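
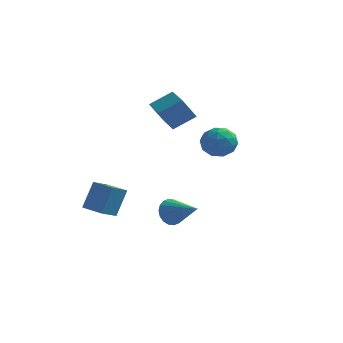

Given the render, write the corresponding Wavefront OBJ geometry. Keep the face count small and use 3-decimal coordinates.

v 0.934 -2.584 1.26
v 1.357 -2.632 1.923
v 0.763 -3.848 1.277
v 1.186 -3.896 1.94
v 0.476 -3.554 1.95
v 0.581 -2.773 1.939
v 1.539 -3.707 1.261
v 1.644 -2.926 1.25
v 1.731 -3.326 1.924
v 1.074 -3.232 2.35
v 1.046 -3.248 0.85
v 0.389 -3.154 1.276
v 1.16 -2.497 1.59
v 0.96 -3.983 1.61
v 0.542 -3.782 1.616
v 0.791 -3.811 2.006
v 0.704 -2.58 1.599
v 0.953 -2.608 1.989
v 0.435 -3.15 2.005
v 1.167 -3.872 1.211
v 1.416 -3.9 1.601
v 1.329 -2.669 1.194
v 1.578 -2.698 1.584
v 1.685 -3.33 1.195
v 1.629 -2.933 1.98
v 1.529 -3.676 1.99
v 1.736 -3.565 1.591
v 1.798 -3.106 1.585
v 1.243 -2.878 2.231
v 1.143 -3.621 2.241
v 0.725 -3.42 2.246
v 0.787 -2.961 2.24
v 1.463 -3.286 2.231
v 0.977 -2.859 0.959
v 0.877 -3.602 0.969
v 1.333 -3.519 0.96
v 1.395 -3.06 0.954
v 0.591 -2.804 1.21
v 0.491 -3.547 1.22
v 0.322 -3.374 1.615
v 0.384 -2.915 1.609
v 0.657 -3.194 0.969
v -2.315 -0.905 2.087
v -1.495 -0.343 2.723
v -3.165 0.268 2.145
v -2.345 0.83 2.781
v -1.835 -0.51 1.119
v -1.015 0.052 1.755
v -2.685 0.663 1.177
v -1.865 1.225 1.813
v -1.708 -1.068 -3.347
v -1.349 -0.702 -3.824
v -0.372 -1.632 -2.773
v -1.368 -0.504 -3.584
v -1.455 -0.417 -3.298
v -1.592 -0.46 -3.021
v -1.752 -0.623 -2.809
v -1.903 -0.874 -2.704
v -2.016 -1.164 -2.726
v -2.067 -1.435 -2.871
v -2.048 -1.633 -3.111
v -1.961 -1.719 -3.397
v -1.824 -1.676 -3.674
v -1.664 -1.513 -3.886
v -1.513 -1.262 -3.991
v -1.4 -0.973 -3.969
v -4.476 -3.827 -2.437
v -4.206 -3.312 -1.186
v -4.173 -3.04 -2.827
v -3.903 -2.524 -1.575
v -3.477 -4.236 -2.485
v -3.207 -3.72 -1.233
v -3.174 -3.448 -2.874
v -2.904 -2.933 -1.623
f 1 38 17
f 38 12 41
f 17 41 6
f 38 41 17
f 1 17 13
f 17 6 18
f 13 18 2
f 17 18 13
f 1 13 22
f 13 2 23
f 22 23 8
f 13 23 22
f 1 22 34
f 22 8 37
f 34 37 11
f 22 37 34
f 1 34 38
f 34 11 42
f 38 42 12
f 34 42 38
f 2 18 29
f 18 6 32
f 29 32 10
f 18 32 29
f 6 41 19
f 41 12 40
f 19 40 5
f 41 40 19
f 12 42 39
f 42 11 35
f 39 35 3
f 42 35 39
f 11 37 36
f 37 8 24
f 36 24 7
f 37 24 36
f 8 23 28
f 23 2 25
f 28 25 9
f 23 25 28
f 4 30 16
f 30 10 31
f 16 31 5
f 30 31 16
f 4 16 14
f 16 5 15
f 14 15 3
f 16 15 14
f 4 14 21
f 14 3 20
f 21 20 7
f 14 20 21
f 4 21 26
f 21 7 27
f 26 27 9
f 21 27 26
f 4 26 30
f 26 9 33
f 30 33 10
f 26 33 30
f 5 31 19
f 31 10 32
f 19 32 6
f 31 32 19
f 3 15 39
f 15 5 40
f 39 40 12
f 15 40 39
f 7 20 36
f 20 3 35
f 36 35 11
f 20 35 36
f 9 27 28
f 27 7 24
f 28 24 8
f 27 24 28
f 10 33 29
f 33 9 25
f 29 25 2
f 33 25 29
f 44 46 43
f 47 44 43
f 43 46 45
f 45 47 43
f 44 50 46
f 48 44 47
f 48 50 44
f 46 50 45
f 49 47 45
f 45 50 49
f 49 48 47
f 50 48 49
f 52 51 54
f 52 54 53
f 54 51 55
f 54 55 53
f 55 51 56
f 55 56 53
f 56 51 57
f 56 57 53
f 57 51 58
f 57 58 53
f 58 51 59
f 58 59 53
f 59 51 60
f 59 60 53
f 60 51 61
f 60 61 53
f 61 51 62
f 61 62 53
f 62 51 63
f 62 63 53
f 63 51 64
f 63 64 53
f 64 51 65
f 64 65 53
f 65 51 66
f 65 66 53
f 66 51 52
f 66 52 53
f 68 70 67
f 71 68 67
f 67 70 69
f 69 71 67
f 68 74 70
f 72 68 71
f 72 74 68
f 70 74 69
f 73 71 69
f 69 74 73
f 73 72 71
f 74 72 73



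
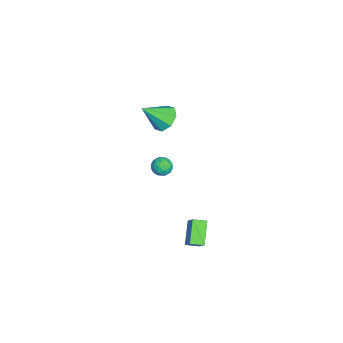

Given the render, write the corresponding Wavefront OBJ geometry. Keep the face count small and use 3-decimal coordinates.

v -0.096 -1.225 3.191
v 0.706 -0.808 3.294
v 0.376 -2.435 4.409
v 0.219 -0.562 3.728
v -0.452 -0.704 3.846
v -0.915 -1.152 3.581
v -0.898 -1.643 3.087
v -0.411 -1.889 2.654
v 0.26 -1.747 2.536
v 0.723 -1.299 2.801
v -2.389 -1.192 -2.692
v -1.735 -1.384 -2.643
v -2.505 -1.816 -3.597
v -1.851 -2.008 -3.548
v -2.306 -2.222 -3.085
v -2.234 -1.836 -2.525
v -2.006 -1.364 -3.715
v -1.934 -0.978 -3.155
v -1.498 -1.49 -3.275
v -1.684 -2.021 -2.886
v -2.556 -1.179 -3.354
v -2.742 -1.71 -2.965
v -2.052 -1.233 -2.588
v -2.188 -1.967 -3.652
v -2.455 -2.093 -3.38
v -2.071 -2.206 -3.351
v -2.345 -1.499 -2.519
v -1.961 -1.612 -2.49
v -2.296 -2.104 -2.75
v -2.279 -1.588 -3.75
v -1.895 -1.701 -3.721
v -2.169 -0.994 -2.889
v -1.785 -1.107 -2.86
v -1.944 -1.096 -3.49
v -1.528 -1.409 -2.93
v -1.596 -1.776 -3.463
v -1.687 -1.397 -3.561
v -1.646 -1.17 -3.232
v -1.637 -1.72 -2.702
v -1.705 -2.087 -3.234
v -1.972 -2.213 -2.962
v -1.931 -1.986 -2.633
v -1.498 -1.783 -3.073
v -2.535 -1.113 -3.006
v -2.603 -1.48 -3.538
v -2.309 -1.214 -3.607
v -2.268 -0.987 -3.278
v -2.644 -1.424 -2.777
v -2.712 -1.791 -3.31
v -2.594 -2.03 -3.008
v -2.553 -1.803 -2.679
v -2.742 -1.417 -3.167
v 3.467 0.205 -4.707
v 2.254 0.261 -3.711
v 3.37 0.993 -4.869
v 2.157 1.049 -3.873
v 4.403 0.551 -3.587
v 3.19 0.607 -2.591
v 4.306 1.339 -3.749
v 3.093 1.395 -2.753
f 2 1 4
f 2 4 3
f 4 1 5
f 4 5 3
f 5 1 6
f 5 6 3
f 6 1 7
f 6 7 3
f 7 1 8
f 7 8 3
f 8 1 9
f 8 9 3
f 9 1 10
f 9 10 3
f 10 1 2
f 10 2 3
f 11 48 27
f 48 22 51
f 27 51 16
f 48 51 27
f 11 27 23
f 27 16 28
f 23 28 12
f 27 28 23
f 11 23 32
f 23 12 33
f 32 33 18
f 23 33 32
f 11 32 44
f 32 18 47
f 44 47 21
f 32 47 44
f 11 44 48
f 44 21 52
f 48 52 22
f 44 52 48
f 12 28 39
f 28 16 42
f 39 42 20
f 28 42 39
f 16 51 29
f 51 22 50
f 29 50 15
f 51 50 29
f 22 52 49
f 52 21 45
f 49 45 13
f 52 45 49
f 21 47 46
f 47 18 34
f 46 34 17
f 47 34 46
f 18 33 38
f 33 12 35
f 38 35 19
f 33 35 38
f 14 40 26
f 40 20 41
f 26 41 15
f 40 41 26
f 14 26 24
f 26 15 25
f 24 25 13
f 26 25 24
f 14 24 31
f 24 13 30
f 31 30 17
f 24 30 31
f 14 31 36
f 31 17 37
f 36 37 19
f 31 37 36
f 14 36 40
f 36 19 43
f 40 43 20
f 36 43 40
f 15 41 29
f 41 20 42
f 29 42 16
f 41 42 29
f 13 25 49
f 25 15 50
f 49 50 22
f 25 50 49
f 17 30 46
f 30 13 45
f 46 45 21
f 30 45 46
f 19 37 38
f 37 17 34
f 38 34 18
f 37 34 38
f 20 43 39
f 43 19 35
f 39 35 12
f 43 35 39
f 54 56 53
f 57 54 53
f 53 56 55
f 55 57 53
f 54 60 56
f 58 54 57
f 58 60 54
f 56 60 55
f 59 57 55
f 55 60 59
f 59 58 57
f 60 58 59



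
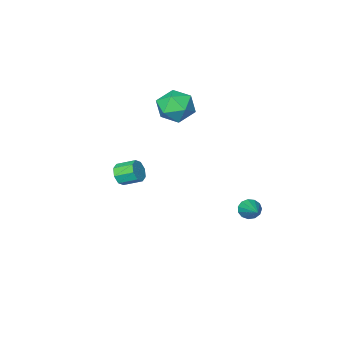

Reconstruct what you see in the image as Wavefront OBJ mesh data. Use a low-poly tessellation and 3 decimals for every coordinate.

v -2.584 -2.749 3.055
v -1.645 -2.326 3.689
v -1.835 -4.554 3.151
v -0.896 -4.131 3.785
v -1.999 -4.157 4.281
v -2.462 -3.041 4.222
v -1.018 -3.839 2.618
v -1.481 -2.723 2.559
v -0.678 -2.999 3.419
v -1.284 -3.196 4.447
v -2.196 -3.684 2.393
v -2.802 -3.881 3.421
v 3.32 -0.85 1.014
v 3.706 -0.865 1.609
v 3.006 -0.085 2.082
v 2.62 -0.07 1.486
v 3.883 -0.492 1.256
v 3.183 0.288 1.729
v 3.731 -0.329 0.761
v 3.03 0.451 1.234
v 3.338 -0.471 0.414
v 2.637 0.309 0.887
v 2.934 -0.835 0.418
v 2.234 -0.055 0.891
v 2.757 -1.208 0.771
v 2.057 -0.428 1.244
v 2.91 -1.371 1.266
v 2.209 -0.591 1.739
v 3.303 -1.229 1.613
v 2.602 -0.449 2.086
v -2.648 2.507 -1.895
v -2.138 2.534 -2.313
v -1.932 4.313 -0.905
v -2.412 2.729 -2.47
v -2.762 2.854 -2.445
v -3.075 2.869 -2.245
v -3.253 2.769 -1.935
v -3.239 2.586 -1.611
v -3.037 2.378 -1.378
v -2.712 2.211 -1.309
v -2.366 2.138 -1.426
v -2.111 2.183 -1.692
v -2.025 2.33 -2.023
f 1 12 6
f 1 6 2
f 1 2 8
f 1 8 11
f 1 11 12
f 2 6 10
f 6 12 5
f 12 11 3
f 11 8 7
f 8 2 9
f 4 10 5
f 4 5 3
f 4 3 7
f 4 7 9
f 4 9 10
f 5 10 6
f 3 5 12
f 7 3 11
f 9 7 8
f 10 9 2
f 14 13 17
f 14 17 15
f 15 17 18
f 15 18 16
f 17 13 19
f 17 19 18
f 18 19 20
f 18 20 16
f 19 13 21
f 19 21 20
f 20 21 22
f 20 22 16
f 21 13 23
f 21 23 22
f 22 23 24
f 22 24 16
f 23 13 25
f 23 25 24
f 24 25 26
f 24 26 16
f 25 13 27
f 25 27 26
f 26 27 28
f 26 28 16
f 27 13 29
f 27 29 28
f 28 29 30
f 28 30 16
f 29 13 14
f 29 14 30
f 30 14 15
f 30 15 16
f 32 31 34
f 32 34 33
f 34 31 35
f 34 35 33
f 35 31 36
f 35 36 33
f 36 31 37
f 36 37 33
f 37 31 38
f 37 38 33
f 38 31 39
f 38 39 33
f 39 31 40
f 39 40 33
f 40 31 41
f 40 41 33
f 41 31 42
f 41 42 33
f 42 31 43
f 42 43 33
f 43 31 32
f 43 32 33



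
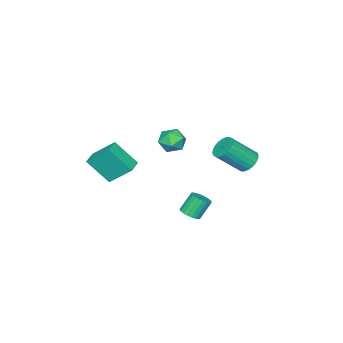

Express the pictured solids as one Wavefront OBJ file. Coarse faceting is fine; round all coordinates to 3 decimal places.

v -0.728 3.472 1.983
v -0.126 3.947 1.843
v 0.95 2.983 3.197
v 0.348 2.508 3.337
v -0.27 4.098 2.064
v 0.806 3.134 3.418
v -0.484 4.153 2.274
v 0.592 3.189 3.628
v -0.735 4.105 2.439
v 0.341 3.141 3.793
v -0.985 3.96 2.534
v 0.091 2.996 3.889
v -1.196 3.741 2.546
v -0.12 2.777 3.9
v -1.335 3.481 2.472
v -0.259 2.517 3.826
v -1.383 3.22 2.324
v -0.307 2.256 3.678
v -1.33 2.997 2.123
v -0.254 2.033 3.477
v -1.186 2.846 1.902
v -0.11 1.882 3.256
v -0.972 2.791 1.692
v 0.104 1.827 3.046
v -0.721 2.839 1.527
v 0.355 1.875 2.881
v -0.471 2.984 1.431
v 0.605 2.02 2.786
v -0.26 3.203 1.42
v 0.816 2.239 2.774
v -0.121 3.463 1.494
v 0.955 2.499 2.848
v -0.073 3.724 1.642
v 1.003 2.76 2.996
v 2.167 -5.17 0.747
v 1.752 -3.865 2.006
v 1.702 -3.919 -0.702
v 1.287 -2.614 0.557
v 3.113 -4.846 0.723
v 2.698 -3.541 1.982
v 2.648 -3.595 -0.726
v 2.233 -2.29 0.533
v 1.24 0.981 -2.262
v 1.576 0.528 -1.939
v 0.916 0.825 -0.835
v 0.58 1.279 -1.158
v 1.723 0.732 -1.906
v 1.063 1.029 -0.802
v 1.797 0.974 -1.927
v 1.137 1.271 -0.823
v 1.786 1.217 -1.999
v 1.126 1.514 -0.895
v 1.692 1.424 -2.111
v 1.032 1.721 -1.007
v 1.529 1.563 -2.246
v 0.869 1.861 -1.142
v 1.322 1.615 -2.383
v 0.662 1.912 -1.28
v 1.103 1.569 -2.502
v 0.442 1.867 -1.399
v 0.904 1.435 -2.585
v 0.244 1.732 -1.481
v 0.757 1.231 -2.618
v 0.097 1.528 -1.514
v 0.683 0.989 -2.597
v 0.023 1.286 -1.493
v 0.694 0.746 -2.525
v 0.034 1.043 -1.421
v 0.788 0.539 -2.413
v 0.128 0.836 -1.309
v 0.951 0.399 -2.278
v 0.291 0.697 -1.174
v 1.158 0.348 -2.14
v 0.498 0.645 -1.037
v 1.378 0.393 -2.021
v 0.717 0.691 -0.918
v -1.369 -1.434 1.727
v -0.573 -1.685 1.352
v -2.007 -2.655 1.188
v -1.211 -2.906 0.813
v -1.311 -2.913 1.722
v -0.916 -2.158 2.056
v -1.664 -2.182 0.484
v -1.269 -1.427 0.818
v -0.755 -2.147 0.584
v -0.537 -2.599 1.349
v -2.043 -1.741 1.191
v -1.825 -2.193 1.956
f 2 1 5
f 2 5 3
f 3 5 6
f 3 6 4
f 5 1 7
f 5 7 6
f 6 7 8
f 6 8 4
f 7 1 9
f 7 9 8
f 8 9 10
f 8 10 4
f 9 1 11
f 9 11 10
f 10 11 12
f 10 12 4
f 11 1 13
f 11 13 12
f 12 13 14
f 12 14 4
f 13 1 15
f 13 15 14
f 14 15 16
f 14 16 4
f 15 1 17
f 15 17 16
f 16 17 18
f 16 18 4
f 17 1 19
f 17 19 18
f 18 19 20
f 18 20 4
f 19 1 21
f 19 21 20
f 20 21 22
f 20 22 4
f 21 1 23
f 21 23 22
f 22 23 24
f 22 24 4
f 23 1 25
f 23 25 24
f 24 25 26
f 24 26 4
f 25 1 27
f 25 27 26
f 26 27 28
f 26 28 4
f 27 1 29
f 27 29 28
f 28 29 30
f 28 30 4
f 29 1 31
f 29 31 30
f 30 31 32
f 30 32 4
f 31 1 33
f 31 33 32
f 32 33 34
f 32 34 4
f 33 1 2
f 33 2 34
f 34 2 3
f 34 3 4
f 36 38 35
f 39 36 35
f 35 38 37
f 37 39 35
f 36 42 38
f 40 36 39
f 40 42 36
f 38 42 37
f 41 39 37
f 37 42 41
f 41 40 39
f 42 40 41
f 44 43 47
f 44 47 45
f 45 47 48
f 45 48 46
f 47 43 49
f 47 49 48
f 48 49 50
f 48 50 46
f 49 43 51
f 49 51 50
f 50 51 52
f 50 52 46
f 51 43 53
f 51 53 52
f 52 53 54
f 52 54 46
f 53 43 55
f 53 55 54
f 54 55 56
f 54 56 46
f 55 43 57
f 55 57 56
f 56 57 58
f 56 58 46
f 57 43 59
f 57 59 58
f 58 59 60
f 58 60 46
f 59 43 61
f 59 61 60
f 60 61 62
f 60 62 46
f 61 43 63
f 61 63 62
f 62 63 64
f 62 64 46
f 63 43 65
f 63 65 64
f 64 65 66
f 64 66 46
f 65 43 67
f 65 67 66
f 66 67 68
f 66 68 46
f 67 43 69
f 67 69 68
f 68 69 70
f 68 70 46
f 69 43 71
f 69 71 70
f 70 71 72
f 70 72 46
f 71 43 73
f 71 73 72
f 72 73 74
f 72 74 46
f 73 43 75
f 73 75 74
f 74 75 76
f 74 76 46
f 75 43 44
f 75 44 76
f 76 44 45
f 76 45 46
f 77 88 82
f 77 82 78
f 77 78 84
f 77 84 87
f 77 87 88
f 78 82 86
f 82 88 81
f 88 87 79
f 87 84 83
f 84 78 85
f 80 86 81
f 80 81 79
f 80 79 83
f 80 83 85
f 80 85 86
f 81 86 82
f 79 81 88
f 83 79 87
f 85 83 84
f 86 85 78



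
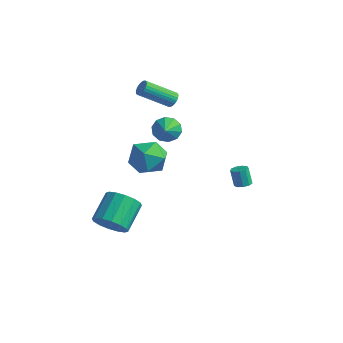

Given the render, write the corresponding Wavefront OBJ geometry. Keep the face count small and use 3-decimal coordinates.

v -4.136 3.353 -1.018
v -3.448 3.476 -1.553
v -3.564 2.567 -0.462
v -3.395 3.814 -1.13
v -3.625 3.976 -0.665
v -4.051 3.9 -0.334
v -4.509 3.615 -0.265
v -4.824 3.23 -0.484
v -4.877 2.891 -0.906
v -4.647 2.729 -1.372
v -4.222 2.805 -1.702
v -3.764 3.091 -1.771
v -2.056 -3.687 -4.139
v -1.148 -3.822 -3.589
v -1.556 -2.247 -2.531
v -2.464 -2.113 -3.081
v -1.01 -3.498 -4.017
v -1.418 -1.924 -2.959
v -1.152 -3.226 -4.477
v -1.56 -1.651 -3.42
v -1.536 -3.077 -4.847
v -1.944 -1.502 -3.79
v -2.06 -3.091 -5.027
v -2.468 -1.517 -3.97
v -2.582 -3.266 -4.969
v -2.99 -1.691 -3.912
v -2.964 -3.553 -4.689
v -3.372 -1.978 -3.631
v -3.102 -3.876 -4.261
v -3.51 -2.302 -3.203
v -2.96 -4.149 -3.8
v -3.368 -2.574 -2.743
v -2.576 -4.298 -3.43
v -2.984 -2.723 -2.373
v -2.052 -4.283 -3.25
v -2.46 -2.709 -2.193
v -1.53 -4.109 -3.308
v -1.938 -2.534 -2.251
v 3.653 0.642 -0.36
v 4.121 0.575 -0.196
v 3.774 0.652 0.824
v 3.307 0.718 0.66
v 4.06 0.908 -0.242
v 3.713 0.985 0.778
v 3.808 1.117 -0.343
v 3.462 1.194 0.677
v 3.484 1.103 -0.452
v 3.138 1.18 0.568
v 3.239 0.873 -0.518
v 2.893 0.95 0.502
v 3.188 0.535 -0.51
v 2.842 0.612 0.51
v 3.355 0.247 -0.432
v 3.008 0.324 0.588
v 3.661 0.143 -0.32
v 3.314 0.22 0.7
v 3.963 0.273 -0.227
v 3.617 0.35 0.793
v -2.939 2.52 2.449
v -2.494 2.335 2.67
v -3.636 0.995 3.851
v -4.081 1.18 3.631
v -2.542 2.489 2.799
v -3.684 1.15 3.98
v -2.65 2.648 2.874
v -3.792 1.309 4.056
v -2.802 2.788 2.885
v -3.944 1.449 4.067
v -2.975 2.886 2.83
v -4.117 1.547 4.012
v -3.143 2.929 2.717
v -4.285 1.59 3.898
v -3.279 2.91 2.563
v -4.421 1.571 3.744
v -3.364 2.831 2.391
v -4.506 1.492 3.573
v -3.384 2.705 2.229
v -4.526 1.365 3.41
v -3.336 2.55 2.1
v -4.478 1.211 3.281
v -3.228 2.391 2.024
v -4.37 1.052 3.206
v -3.076 2.251 2.013
v -4.218 0.912 3.195
v -2.903 2.153 2.068
v -4.045 0.814 3.25
v -2.735 2.11 2.182
v -3.877 0.771 3.363
v -2.599 2.129 2.336
v -3.741 0.79 3.517
v -2.514 2.208 2.507
v -3.656 0.869 3.689
v -1.549 -0.471 1.185
v -0.577 -0.832 0.485
v -2.823 -1.128 -0.245
v -1.851 -1.489 -0.945
v -2.116 -2.095 0.117
v -1.329 -1.689 1.001
v -2.071 -0.271 -0.761
v -1.284 0.135 0.123
v -0.9 -0.709 -0.718
v -0.928 -1.836 -0.175
v -2.472 -0.124 0.415
v -2.5 -1.251 0.958
f 2 1 4
f 2 4 3
f 4 1 5
f 4 5 3
f 5 1 6
f 5 6 3
f 6 1 7
f 6 7 3
f 7 1 8
f 7 8 3
f 8 1 9
f 8 9 3
f 9 1 10
f 9 10 3
f 10 1 11
f 10 11 3
f 11 1 12
f 11 12 3
f 12 1 2
f 12 2 3
f 14 13 17
f 14 17 15
f 15 17 18
f 15 18 16
f 17 13 19
f 17 19 18
f 18 19 20
f 18 20 16
f 19 13 21
f 19 21 20
f 20 21 22
f 20 22 16
f 21 13 23
f 21 23 22
f 22 23 24
f 22 24 16
f 23 13 25
f 23 25 24
f 24 25 26
f 24 26 16
f 25 13 27
f 25 27 26
f 26 27 28
f 26 28 16
f 27 13 29
f 27 29 28
f 28 29 30
f 28 30 16
f 29 13 31
f 29 31 30
f 30 31 32
f 30 32 16
f 31 13 33
f 31 33 32
f 32 33 34
f 32 34 16
f 33 13 35
f 33 35 34
f 34 35 36
f 34 36 16
f 35 13 37
f 35 37 36
f 36 37 38
f 36 38 16
f 37 13 14
f 37 14 38
f 38 14 15
f 38 15 16
f 40 39 43
f 40 43 41
f 41 43 44
f 41 44 42
f 43 39 45
f 43 45 44
f 44 45 46
f 44 46 42
f 45 39 47
f 45 47 46
f 46 47 48
f 46 48 42
f 47 39 49
f 47 49 48
f 48 49 50
f 48 50 42
f 49 39 51
f 49 51 50
f 50 51 52
f 50 52 42
f 51 39 53
f 51 53 52
f 52 53 54
f 52 54 42
f 53 39 55
f 53 55 54
f 54 55 56
f 54 56 42
f 55 39 57
f 55 57 56
f 56 57 58
f 56 58 42
f 57 39 40
f 57 40 58
f 58 40 41
f 58 41 42
f 60 59 63
f 60 63 61
f 61 63 64
f 61 64 62
f 63 59 65
f 63 65 64
f 64 65 66
f 64 66 62
f 65 59 67
f 65 67 66
f 66 67 68
f 66 68 62
f 67 59 69
f 67 69 68
f 68 69 70
f 68 70 62
f 69 59 71
f 69 71 70
f 70 71 72
f 70 72 62
f 71 59 73
f 71 73 72
f 72 73 74
f 72 74 62
f 73 59 75
f 73 75 74
f 74 75 76
f 74 76 62
f 75 59 77
f 75 77 76
f 76 77 78
f 76 78 62
f 77 59 79
f 77 79 78
f 78 79 80
f 78 80 62
f 79 59 81
f 79 81 80
f 80 81 82
f 80 82 62
f 81 59 83
f 81 83 82
f 82 83 84
f 82 84 62
f 83 59 85
f 83 85 84
f 84 85 86
f 84 86 62
f 85 59 87
f 85 87 86
f 86 87 88
f 86 88 62
f 87 59 89
f 87 89 88
f 88 89 90
f 88 90 62
f 89 59 91
f 89 91 90
f 90 91 92
f 90 92 62
f 91 59 60
f 91 60 92
f 92 60 61
f 92 61 62
f 93 104 98
f 93 98 94
f 93 94 100
f 93 100 103
f 93 103 104
f 94 98 102
f 98 104 97
f 104 103 95
f 103 100 99
f 100 94 101
f 96 102 97
f 96 97 95
f 96 95 99
f 96 99 101
f 96 101 102
f 97 102 98
f 95 97 104
f 99 95 103
f 101 99 100
f 102 101 94



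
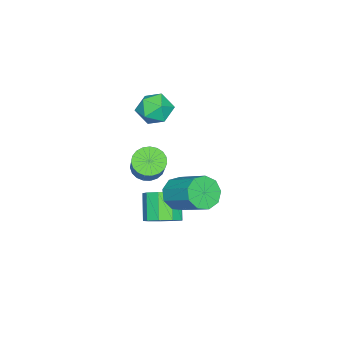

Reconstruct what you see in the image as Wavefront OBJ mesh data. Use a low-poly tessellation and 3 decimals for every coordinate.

v -0.446 -0.555 1.103
v -0.01 -1.205 1.438
v -1.63 -1.195 1.402
v -1.194 -1.845 1.737
v -1.197 -1.089 2.128
v -0.466 -0.693 1.943
v -1.174 -1.707 0.897
v -0.443 -1.311 0.712
v -0.46 -1.917 1.31
v -0.474 -1.535 2.071
v -1.166 -0.865 0.769
v -1.18 -0.483 1.53
v 1.773 -0.108 0.021
v 2.31 -0.295 -0.351
v 3.645 0.521 1.167
v 3.107 0.708 1.539
v 2.26 -0.034 -0.447
v 3.595 0.782 1.071
v 2.126 0.214 -0.463
v 3.461 1.03 1.056
v 1.93 0.407 -0.394
v 3.265 1.223 1.124
v 1.707 0.511 -0.254
v 3.042 1.326 1.264
v 1.496 0.507 -0.066
v 2.831 1.323 1.452
v 1.332 0.397 0.136
v 2.667 1.213 1.655
v 1.245 0.2 0.319
v 2.58 1.016 1.837
v 1.249 -0.05 0.45
v 2.584 0.766 1.969
v 1.343 -0.31 0.507
v 2.678 0.505 2.026
v 1.511 -0.536 0.48
v 2.846 0.28 1.999
v 1.725 -0.687 0.374
v 3.06 0.129 1.892
v 1.947 -0.738 0.206
v 3.282 0.077 1.724
v 2.139 -0.681 0.007
v 3.474 0.135 1.525
v 2.267 -0.524 -0.191
v 3.602 0.292 1.328
v 3.636 2.259 0.586
v 4.35 1.997 0.578
v 4.837 3.3 1.465
v 4.124 3.561 1.474
v 4.269 2.307 0.168
v 4.756 3.61 1.055
v 3.892 2.594 -0.046
v 4.38 3.896 0.841
v 3.395 2.724 0.036
v 3.883 4.027 0.923
v 3.011 2.636 0.375
v 3.499 3.939 1.262
v 2.92 2.372 0.813
v 3.407 3.675 1.701
v 3.163 2.055 1.145
v 3.651 3.358 2.033
v 3.628 1.833 1.216
v 4.116 3.136 2.103
v 4.097 1.81 0.992
v 4.584 3.113 1.879
v 3.885 1.717 -1.016
v 4.483 1.357 -0.715
v 3.752 0.943 0.238
v 3.155 1.303 -0.064
v 4.453 1.841 -0.527
v 3.723 1.427 0.426
v 4.158 2.267 -0.568
v 3.428 1.853 0.385
v 3.735 2.436 -0.819
v 3.005 2.021 0.134
v 3.382 2.268 -1.162
v 2.652 1.854 -0.209
v 3.265 1.843 -1.437
v 2.535 1.428 -0.484
v 3.438 1.359 -1.515
v 2.707 0.944 -0.562
v 3.82 1.042 -1.36
v 3.09 0.628 -0.407
v 4.233 1.042 -1.044
v 3.502 0.627 -0.091
f 1 12 6
f 1 6 2
f 1 2 8
f 1 8 11
f 1 11 12
f 2 6 10
f 6 12 5
f 12 11 3
f 11 8 7
f 8 2 9
f 4 10 5
f 4 5 3
f 4 3 7
f 4 7 9
f 4 9 10
f 5 10 6
f 3 5 12
f 7 3 11
f 9 7 8
f 10 9 2
f 14 13 17
f 14 17 15
f 15 17 18
f 15 18 16
f 17 13 19
f 17 19 18
f 18 19 20
f 18 20 16
f 19 13 21
f 19 21 20
f 20 21 22
f 20 22 16
f 21 13 23
f 21 23 22
f 22 23 24
f 22 24 16
f 23 13 25
f 23 25 24
f 24 25 26
f 24 26 16
f 25 13 27
f 25 27 26
f 26 27 28
f 26 28 16
f 27 13 29
f 27 29 28
f 28 29 30
f 28 30 16
f 29 13 31
f 29 31 30
f 30 31 32
f 30 32 16
f 31 13 33
f 31 33 32
f 32 33 34
f 32 34 16
f 33 13 35
f 33 35 34
f 34 35 36
f 34 36 16
f 35 13 37
f 35 37 36
f 36 37 38
f 36 38 16
f 37 13 39
f 37 39 38
f 38 39 40
f 38 40 16
f 39 13 41
f 39 41 40
f 40 41 42
f 40 42 16
f 41 13 43
f 41 43 42
f 42 43 44
f 42 44 16
f 43 13 14
f 43 14 44
f 44 14 15
f 44 15 16
f 46 45 49
f 46 49 47
f 47 49 50
f 47 50 48
f 49 45 51
f 49 51 50
f 50 51 52
f 50 52 48
f 51 45 53
f 51 53 52
f 52 53 54
f 52 54 48
f 53 45 55
f 53 55 54
f 54 55 56
f 54 56 48
f 55 45 57
f 55 57 56
f 56 57 58
f 56 58 48
f 57 45 59
f 57 59 58
f 58 59 60
f 58 60 48
f 59 45 61
f 59 61 60
f 60 61 62
f 60 62 48
f 61 45 63
f 61 63 62
f 62 63 64
f 62 64 48
f 63 45 46
f 63 46 64
f 64 46 47
f 64 47 48
f 66 65 69
f 66 69 67
f 67 69 70
f 67 70 68
f 69 65 71
f 69 71 70
f 70 71 72
f 70 72 68
f 71 65 73
f 71 73 72
f 72 73 74
f 72 74 68
f 73 65 75
f 73 75 74
f 74 75 76
f 74 76 68
f 75 65 77
f 75 77 76
f 76 77 78
f 76 78 68
f 77 65 79
f 77 79 78
f 78 79 80
f 78 80 68
f 79 65 81
f 79 81 80
f 80 81 82
f 80 82 68
f 81 65 83
f 81 83 82
f 82 83 84
f 82 84 68
f 83 65 66
f 83 66 84
f 84 66 67
f 84 67 68



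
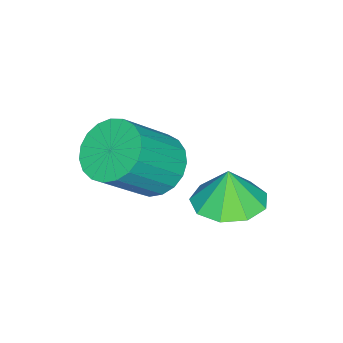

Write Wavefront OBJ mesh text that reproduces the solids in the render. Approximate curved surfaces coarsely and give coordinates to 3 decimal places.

v 0.388 -1.575 -4.257
v 1.232 -2.01 -4.226
v 0.312 -1.645 -3.203
v 1.311 -1.367 -4.177
v 0.959 -0.821 -4.166
v 0.339 -0.628 -4.198
v -0.258 -0.878 -4.257
v -0.553 -1.454 -4.317
v -0.407 -2.086 -4.349
v 0.11 -2.48 -4.338
v 0.757 -2.449 -4.29
v 1.545 -2.93 -2.444
v 1.99 -3.398 -3.041
v 3.081 -3.978 -1.773
v 2.635 -3.51 -1.176
v 2.168 -3.078 -3.048
v 3.258 -3.658 -1.78
v 2.238 -2.733 -2.949
v 3.328 -3.313 -1.681
v 2.188 -2.421 -2.764
v 3.278 -3.001 -1.496
v 2.026 -2.198 -2.523
v 3.117 -2.778 -1.255
v 1.782 -2.101 -2.269
v 2.872 -2.681 -1.001
v 1.497 -2.147 -2.044
v 2.587 -2.727 -0.776
v 1.219 -2.329 -1.889
v 2.31 -2.909 -0.621
v 0.999 -2.615 -1.83
v 2.089 -3.195 -0.562
v 0.872 -2.955 -1.877
v 1.962 -3.535 -0.609
v 0.862 -3.291 -2.022
v 1.952 -3.871 -0.754
v 0.97 -3.564 -2.24
v 2.06 -4.144 -0.972
v 1.178 -3.728 -2.493
v 2.268 -4.308 -1.225
v 1.448 -3.754 -2.738
v 2.539 -4.334 -1.47
v 1.736 -3.637 -2.932
v 2.826 -4.217 -1.664
f 2 1 4
f 2 4 3
f 4 1 5
f 4 5 3
f 5 1 6
f 5 6 3
f 6 1 7
f 6 7 3
f 7 1 8
f 7 8 3
f 8 1 9
f 8 9 3
f 9 1 10
f 9 10 3
f 10 1 11
f 10 11 3
f 11 1 2
f 11 2 3
f 13 12 16
f 13 16 14
f 14 16 17
f 14 17 15
f 16 12 18
f 16 18 17
f 17 18 19
f 17 19 15
f 18 12 20
f 18 20 19
f 19 20 21
f 19 21 15
f 20 12 22
f 20 22 21
f 21 22 23
f 21 23 15
f 22 12 24
f 22 24 23
f 23 24 25
f 23 25 15
f 24 12 26
f 24 26 25
f 25 26 27
f 25 27 15
f 26 12 28
f 26 28 27
f 27 28 29
f 27 29 15
f 28 12 30
f 28 30 29
f 29 30 31
f 29 31 15
f 30 12 32
f 30 32 31
f 31 32 33
f 31 33 15
f 32 12 34
f 32 34 33
f 33 34 35
f 33 35 15
f 34 12 36
f 34 36 35
f 35 36 37
f 35 37 15
f 36 12 38
f 36 38 37
f 37 38 39
f 37 39 15
f 38 12 40
f 38 40 39
f 39 40 41
f 39 41 15
f 40 12 42
f 40 42 41
f 41 42 43
f 41 43 15
f 42 12 13
f 42 13 43
f 43 13 14
f 43 14 15



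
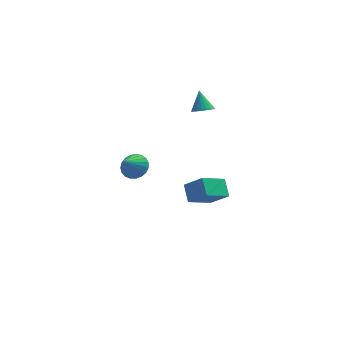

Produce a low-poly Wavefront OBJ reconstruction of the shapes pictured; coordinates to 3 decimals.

v -3.014 -2.942 1.235
v -2.374 -3.518 1.111
v -3.646 -3.878 2.325
v -2.237 -3.308 1.371
v -2.234 -3.034 1.608
v -2.365 -2.745 1.78
v -2.609 -2.489 1.858
v -2.923 -2.312 1.828
v -3.253 -2.244 1.696
v -3.542 -2.296 1.484
v -3.739 -2.46 1.228
v -3.811 -2.708 0.974
v -3.745 -2.995 0.765
v -3.553 -3.274 0.638
v -3.267 -3.495 0.613
v -2.938 -3.621 0.696
v -2.622 -3.629 0.872
v 0.911 1.072 3.208
v 1.603 1.098 3.312
v 0.709 1.888 4.352
v 1.559 1.329 3.14
v 1.403 1.515 2.979
v 1.162 1.625 2.858
v 0.877 1.639 2.798
v 0.599 1.555 2.808
v 0.374 1.387 2.888
v 0.243 1.165 3.023
v 0.227 0.927 3.189
v 0.329 0.714 3.359
v 0.532 0.563 3.503
v 0.801 0.5 3.596
v 1.089 0.536 3.621
v 1.346 0.664 3.575
v 1.528 0.863 3.466
v 0.064 0.568 -4.444
v 1.114 -0.049 -3.406
v -0.16 1.556 -3.63
v 0.89 0.939 -2.592
v 1.43 1.541 -5.248
v 2.48 0.924 -4.21
v 1.206 2.529 -4.434
v 2.256 1.912 -3.396
f 2 1 4
f 2 4 3
f 4 1 5
f 4 5 3
f 5 1 6
f 5 6 3
f 6 1 7
f 6 7 3
f 7 1 8
f 7 8 3
f 8 1 9
f 8 9 3
f 9 1 10
f 9 10 3
f 10 1 11
f 10 11 3
f 11 1 12
f 11 12 3
f 12 1 13
f 12 13 3
f 13 1 14
f 13 14 3
f 14 1 15
f 14 15 3
f 15 1 16
f 15 16 3
f 16 1 17
f 16 17 3
f 17 1 2
f 17 2 3
f 19 18 21
f 19 21 20
f 21 18 22
f 21 22 20
f 22 18 23
f 22 23 20
f 23 18 24
f 23 24 20
f 24 18 25
f 24 25 20
f 25 18 26
f 25 26 20
f 26 18 27
f 26 27 20
f 27 18 28
f 27 28 20
f 28 18 29
f 28 29 20
f 29 18 30
f 29 30 20
f 30 18 31
f 30 31 20
f 31 18 32
f 31 32 20
f 32 18 33
f 32 33 20
f 33 18 34
f 33 34 20
f 34 18 19
f 34 19 20
f 36 38 35
f 39 36 35
f 35 38 37
f 37 39 35
f 36 42 38
f 40 36 39
f 40 42 36
f 38 42 37
f 41 39 37
f 37 42 41
f 41 40 39
f 42 40 41



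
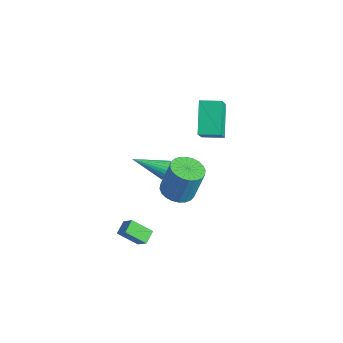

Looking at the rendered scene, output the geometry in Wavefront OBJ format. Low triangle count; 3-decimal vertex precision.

v 2.351 -3.7 -1.351
v 1.54 -4.499 -0.52
v 1.973 -3.001 -1.048
v 1.162 -3.801 -0.217
v 3.078 -3.639 -0.583
v 2.267 -4.439 0.248
v 2.7 -2.941 -0.28
v 1.889 -3.74 0.551
v 1.559 -0.496 0.862
v 2.349 0.063 0.609
v 2.631 0.575 2.626
v 1.841 0.016 2.878
v 2.06 0.324 0.583
v 2.341 0.836 2.6
v 1.695 0.459 0.6
v 1.976 0.972 2.617
v 1.309 0.45 0.656
v 1.59 0.962 2.673
v 0.961 0.296 0.744
v 1.242 0.809 2.761
v 0.704 0.022 0.849
v 0.986 0.534 2.866
v 0.578 -0.331 0.957
v 0.859 0.181 2.974
v 0.601 -0.709 1.049
v 0.882 -0.197 3.066
v 0.769 -1.055 1.114
v 1.051 -0.543 3.131
v 1.059 -1.316 1.14
v 1.34 -0.804 3.157
v 1.424 -1.452 1.123
v 1.705 -0.939 3.14
v 1.81 -1.442 1.067
v 2.091 -0.93 3.084
v 2.158 -1.289 0.979
v 2.439 -0.776 2.996
v 2.414 -1.014 0.874
v 2.696 -0.502 2.891
v 2.541 -0.661 0.766
v 2.822 -0.149 2.783
v 2.518 -0.283 0.674
v 2.799 0.229 2.691
v -1.816 3.749 3.434
v -0.974 2.837 5.015
v -0.955 4.705 3.528
v -0.114 3.794 5.109
v -0.466 2.666 2.091
v 0.375 1.755 3.672
v 0.394 3.623 2.185
v 1.236 2.711 3.766
v -0.498 0.224 0.464
v -0.02 0.103 0.872
v -1.682 -1.224 1.416
v -0.144 0.283 0.993
v -0.321 0.455 1.034
v -0.525 0.591 0.987
v -0.725 0.671 0.861
v -0.89 0.684 0.674
v -0.996 0.626 0.456
v -1.025 0.508 0.238
v -0.975 0.346 0.055
v -0.852 0.165 -0.066
v -0.675 -0.006 -0.107
v -0.471 -0.142 -0.06
v -0.271 -0.223 0.066
v -0.105 -0.235 0.253
v 0 -0.178 0.472
v 0.03 -0.059 0.689
f 2 4 1
f 5 2 1
f 1 4 3
f 3 5 1
f 2 8 4
f 6 2 5
f 6 8 2
f 4 8 3
f 7 5 3
f 3 8 7
f 7 6 5
f 8 6 7
f 10 9 13
f 10 13 11
f 11 13 14
f 11 14 12
f 13 9 15
f 13 15 14
f 14 15 16
f 14 16 12
f 15 9 17
f 15 17 16
f 16 17 18
f 16 18 12
f 17 9 19
f 17 19 18
f 18 19 20
f 18 20 12
f 19 9 21
f 19 21 20
f 20 21 22
f 20 22 12
f 21 9 23
f 21 23 22
f 22 23 24
f 22 24 12
f 23 9 25
f 23 25 24
f 24 25 26
f 24 26 12
f 25 9 27
f 25 27 26
f 26 27 28
f 26 28 12
f 27 9 29
f 27 29 28
f 28 29 30
f 28 30 12
f 29 9 31
f 29 31 30
f 30 31 32
f 30 32 12
f 31 9 33
f 31 33 32
f 32 33 34
f 32 34 12
f 33 9 35
f 33 35 34
f 34 35 36
f 34 36 12
f 35 9 37
f 35 37 36
f 36 37 38
f 36 38 12
f 37 9 39
f 37 39 38
f 38 39 40
f 38 40 12
f 39 9 41
f 39 41 40
f 40 41 42
f 40 42 12
f 41 9 10
f 41 10 42
f 42 10 11
f 42 11 12
f 44 46 43
f 47 44 43
f 43 46 45
f 45 47 43
f 44 50 46
f 48 44 47
f 48 50 44
f 46 50 45
f 49 47 45
f 45 50 49
f 49 48 47
f 50 48 49
f 52 51 54
f 52 54 53
f 54 51 55
f 54 55 53
f 55 51 56
f 55 56 53
f 56 51 57
f 56 57 53
f 57 51 58
f 57 58 53
f 58 51 59
f 58 59 53
f 59 51 60
f 59 60 53
f 60 51 61
f 60 61 53
f 61 51 62
f 61 62 53
f 62 51 63
f 62 63 53
f 63 51 64
f 63 64 53
f 64 51 65
f 64 65 53
f 65 51 66
f 65 66 53
f 66 51 67
f 66 67 53
f 67 51 68
f 67 68 53
f 68 51 52
f 68 52 53



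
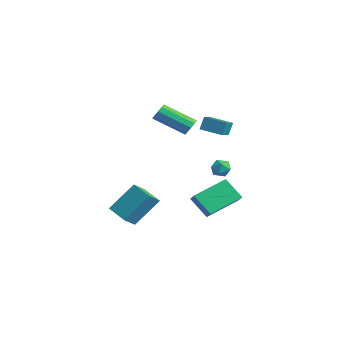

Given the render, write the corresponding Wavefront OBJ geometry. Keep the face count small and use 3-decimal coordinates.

v 1.619 0.469 -2.777
v 2.509 0.26 -2.203
v 1.508 2.398 -1.905
v 2.398 2.19 -1.331
v 2.482 1.03 -3.909
v 3.372 0.822 -3.335
v 2.371 2.96 -3.037
v 3.261 2.751 -2.463
v 2.599 2.377 -0.545
v 3.144 2.085 -0.374
v 2.076 1.495 -0.386
v 2.621 1.203 -0.215
v 2.367 1.654 0.163
v 2.69 2.2 0.065
v 2.53 1.38 -0.825
v 2.853 1.926 -0.923
v 3.101 1.469 -0.547
v 3 1.638 0.064
v 2.22 1.942 -0.824
v 2.119 2.111 -0.213
v -1.95 -2.15 -4.655
v -1.546 -2.935 -4.051
v -1.727 -0.763 -3.002
v -1.322 -1.548 -2.398
v -0.598 -1.812 -5.122
v -0.193 -2.597 -4.518
v -0.374 -0.425 -3.469
v 0.03 -1.21 -2.865
v 1.181 0.703 2.304
v 1.6 0.719 2.733
v 0.559 -0.728 3.805
v 0.139 -0.743 3.376
v 1.34 0.969 2.818
v 0.298 -0.478 3.89
v 1.019 1.118 2.707
v -0.022 -0.329 3.778
v 0.76 1.108 2.442
v -0.282 -0.338 3.513
v 0.662 0.944 2.124
v -0.38 -0.503 3.196
v 0.761 0.688 1.875
v -0.28 -0.759 2.947
v 1.022 0.438 1.79
v -0.02 -1.009 2.862
v 1.342 0.289 1.902
v 0.301 -1.158 2.973
v 1.602 0.298 2.167
v 0.56 -1.148 3.238
v 1.7 0.463 2.484
v 0.658 -0.984 3.556
v 2.453 0.605 2.582
v 2.408 0.89 3.403
v 1.93 1.241 2.333
v 1.885 1.526 3.154
v 3.515 1.394 2.366
v 3.47 1.679 3.187
v 2.992 2.03 2.117
v 2.947 2.315 2.938
f 2 4 1
f 5 2 1
f 1 4 3
f 3 5 1
f 2 8 4
f 6 2 5
f 6 8 2
f 4 8 3
f 7 5 3
f 3 8 7
f 7 6 5
f 8 6 7
f 9 20 14
f 9 14 10
f 9 10 16
f 9 16 19
f 9 19 20
f 10 14 18
f 14 20 13
f 20 19 11
f 19 16 15
f 16 10 17
f 12 18 13
f 12 13 11
f 12 11 15
f 12 15 17
f 12 17 18
f 13 18 14
f 11 13 20
f 15 11 19
f 17 15 16
f 18 17 10
f 22 24 21
f 25 22 21
f 21 24 23
f 23 25 21
f 22 28 24
f 26 22 25
f 26 28 22
f 24 28 23
f 27 25 23
f 23 28 27
f 27 26 25
f 28 26 27
f 30 29 33
f 30 33 31
f 31 33 34
f 31 34 32
f 33 29 35
f 33 35 34
f 34 35 36
f 34 36 32
f 35 29 37
f 35 37 36
f 36 37 38
f 36 38 32
f 37 29 39
f 37 39 38
f 38 39 40
f 38 40 32
f 39 29 41
f 39 41 40
f 40 41 42
f 40 42 32
f 41 29 43
f 41 43 42
f 42 43 44
f 42 44 32
f 43 29 45
f 43 45 44
f 44 45 46
f 44 46 32
f 45 29 47
f 45 47 46
f 46 47 48
f 46 48 32
f 47 29 49
f 47 49 48
f 48 49 50
f 48 50 32
f 49 29 30
f 49 30 50
f 50 30 31
f 50 31 32
f 52 54 51
f 55 52 51
f 51 54 53
f 53 55 51
f 52 58 54
f 56 52 55
f 56 58 52
f 54 58 53
f 57 55 53
f 53 58 57
f 57 56 55
f 58 56 57



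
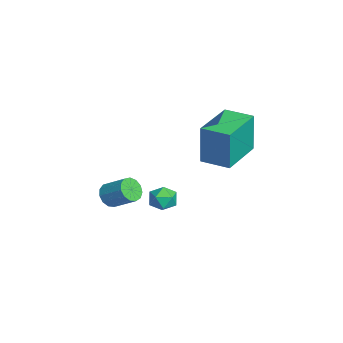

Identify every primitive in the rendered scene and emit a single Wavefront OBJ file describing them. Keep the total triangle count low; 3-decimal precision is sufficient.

v 1.978 0.835 1.097
v 2.016 0.819 2.927
v 0.408 2.025 1.141
v 0.447 2.009 2.97
v 2.733 1.831 1.09
v 2.772 1.815 2.919
v 1.164 3.021 1.133
v 1.202 3.005 2.963
v -1.994 -2.231 -3.085
v -1.491 -2.36 -3.406
v -0.844 -1.558 -2.716
v -1.346 -1.429 -2.395
v -1.645 -2.097 -3.567
v -0.998 -1.296 -2.877
v -1.909 -1.878 -3.575
v -1.262 -1.076 -2.885
v -2.2 -1.77 -3.427
v -1.553 -0.968 -2.737
v -2.425 -1.809 -3.171
v -1.778 -1.007 -2.481
v -2.514 -1.981 -2.887
v -1.867 -1.18 -2.197
v -2.437 -2.233 -2.666
v -1.79 -1.432 -1.976
v -2.22 -2.484 -2.578
v -1.572 -1.683 -1.888
v -1.93 -2.655 -2.651
v -1.283 -1.853 -1.961
v -1.661 -2.691 -2.862
v -1.014 -1.889 -2.172
v -1.498 -2.581 -3.144
v -0.85 -1.779 -2.454
v -0.59 0.272 -3.007
v -0.247 -0.289 -2.925
v -1.433 -0.171 -2.515
v -1.09 -0.732 -2.433
v -0.92 -0.187 -2.097
v -0.399 0.087 -2.401
v -1.281 -0.547 -3.039
v -0.76 -0.273 -3.343
v -0.674 -0.795 -2.945
v -0.451 -0.572 -2.362
v -1.229 0.112 -3.078
v -1.006 0.335 -2.495
f 2 4 1
f 5 2 1
f 1 4 3
f 3 5 1
f 2 8 4
f 6 2 5
f 6 8 2
f 4 8 3
f 7 5 3
f 3 8 7
f 7 6 5
f 8 6 7
f 10 9 13
f 10 13 11
f 11 13 14
f 11 14 12
f 13 9 15
f 13 15 14
f 14 15 16
f 14 16 12
f 15 9 17
f 15 17 16
f 16 17 18
f 16 18 12
f 17 9 19
f 17 19 18
f 18 19 20
f 18 20 12
f 19 9 21
f 19 21 20
f 20 21 22
f 20 22 12
f 21 9 23
f 21 23 22
f 22 23 24
f 22 24 12
f 23 9 25
f 23 25 24
f 24 25 26
f 24 26 12
f 25 9 27
f 25 27 26
f 26 27 28
f 26 28 12
f 27 9 29
f 27 29 28
f 28 29 30
f 28 30 12
f 29 9 31
f 29 31 30
f 30 31 32
f 30 32 12
f 31 9 10
f 31 10 32
f 32 10 11
f 32 11 12
f 33 44 38
f 33 38 34
f 33 34 40
f 33 40 43
f 33 43 44
f 34 38 42
f 38 44 37
f 44 43 35
f 43 40 39
f 40 34 41
f 36 42 37
f 36 37 35
f 36 35 39
f 36 39 41
f 36 41 42
f 37 42 38
f 35 37 44
f 39 35 43
f 41 39 40
f 42 41 34



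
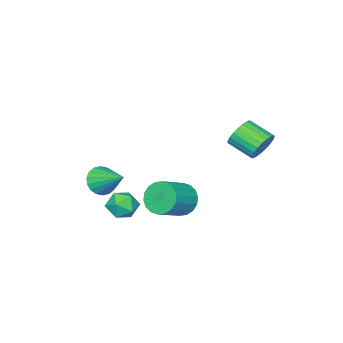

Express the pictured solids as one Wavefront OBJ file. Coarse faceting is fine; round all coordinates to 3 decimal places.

v 2.532 -2.89 0.462
v 3.507 -3.019 0.573
v 2.648 -1.09 1.538
v 3.48 -2.792 0.196
v 3.266 -2.585 -0.128
v 2.906 -2.437 -0.335
v 2.472 -2.38 -0.384
v 2.05 -2.423 -0.266
v 1.723 -2.559 -0.003
v 1.556 -2.76 0.351
v 1.583 -2.987 0.728
v 1.798 -3.195 1.052
v 2.157 -3.342 1.259
v 2.591 -3.4 1.308
v 3.014 -3.356 1.19
v 3.34 -3.221 0.927
v 3.819 0.689 0.144
v 4.382 0.023 -0.343
v 2.858 -0.503 0.663
v 3.421 -1.169 0.176
v 3.787 -0.696 0.977
v 4.38 0.041 0.656
v 2.86 -0.521 -0.336
v 3.453 0.216 -0.657
v 3.789 -0.725 -0.639
v 4.362 -0.833 0.172
v 2.878 0.353 0.148
v 3.451 0.245 0.959
v -3.698 3.221 2.905
v -3.204 2.928 2.098
v -2.968 1.426 2.789
v -3.462 1.719 3.595
v -2.918 3.072 2.314
v -2.682 1.57 3.004
v -2.75 3.239 2.619
v -2.514 1.737 3.31
v -2.727 3.403 2.968
v -2.491 1.901 3.659
v -2.851 3.539 3.307
v -2.615 2.037 3.998
v -3.105 3.627 3.585
v -2.869 2.125 4.276
v -3.448 3.653 3.76
v -3.212 2.151 4.45
v -3.83 3.614 3.804
v -3.594 2.112 4.494
v -4.192 3.514 3.711
v -3.956 2.012 4.402
v -4.478 3.37 3.496
v -4.242 1.868 4.186
v -4.646 3.203 3.19
v -4.41 1.701 3.881
v -4.669 3.039 2.841
v -4.433 1.537 3.532
v -4.545 2.903 2.502
v -4.309 1.401 3.193
v -4.291 2.815 2.224
v -4.055 1.313 2.915
v -3.948 2.789 2.05
v -3.712 1.287 2.74
v -3.566 2.828 2.006
v -3.33 1.326 2.696
v 0.423 1.051 -0.311
v 0.919 1.345 -1.248
v 2.613 1.363 -0.345
v 2.117 1.069 0.591
v 0.806 1.776 -1.045
v 2.5 1.793 -0.142
v 0.617 2.063 -0.696
v 2.312 2.081 0.207
v 0.39 2.15 -0.271
v 2.085 2.167 0.632
v 0.169 2.019 0.146
v 1.864 2.037 1.048
v -0.001 1.697 0.472
v 1.693 1.714 1.375
v -0.088 1.246 0.643
v 1.607 1.264 1.546
v -0.073 0.757 0.625
v 1.621 0.775 1.528
v 0.04 0.327 0.422
v 1.734 0.344 1.325
v 0.228 0.039 0.073
v 1.923 0.057 0.976
v 0.455 -0.047 -0.352
v 2.15 -0.03 0.551
v 0.676 0.083 -0.768
v 2.371 0.101 0.134
v 0.847 0.406 -1.095
v 2.541 0.423 -0.192
v 0.933 0.856 -1.266
v 2.628 0.874 -0.363
f 2 1 4
f 2 4 3
f 4 1 5
f 4 5 3
f 5 1 6
f 5 6 3
f 6 1 7
f 6 7 3
f 7 1 8
f 7 8 3
f 8 1 9
f 8 9 3
f 9 1 10
f 9 10 3
f 10 1 11
f 10 11 3
f 11 1 12
f 11 12 3
f 12 1 13
f 12 13 3
f 13 1 14
f 13 14 3
f 14 1 15
f 14 15 3
f 15 1 16
f 15 16 3
f 16 1 2
f 16 2 3
f 17 28 22
f 17 22 18
f 17 18 24
f 17 24 27
f 17 27 28
f 18 22 26
f 22 28 21
f 28 27 19
f 27 24 23
f 24 18 25
f 20 26 21
f 20 21 19
f 20 19 23
f 20 23 25
f 20 25 26
f 21 26 22
f 19 21 28
f 23 19 27
f 25 23 24
f 26 25 18
f 30 29 33
f 30 33 31
f 31 33 34
f 31 34 32
f 33 29 35
f 33 35 34
f 34 35 36
f 34 36 32
f 35 29 37
f 35 37 36
f 36 37 38
f 36 38 32
f 37 29 39
f 37 39 38
f 38 39 40
f 38 40 32
f 39 29 41
f 39 41 40
f 40 41 42
f 40 42 32
f 41 29 43
f 41 43 42
f 42 43 44
f 42 44 32
f 43 29 45
f 43 45 44
f 44 45 46
f 44 46 32
f 45 29 47
f 45 47 46
f 46 47 48
f 46 48 32
f 47 29 49
f 47 49 48
f 48 49 50
f 48 50 32
f 49 29 51
f 49 51 50
f 50 51 52
f 50 52 32
f 51 29 53
f 51 53 52
f 52 53 54
f 52 54 32
f 53 29 55
f 53 55 54
f 54 55 56
f 54 56 32
f 55 29 57
f 55 57 56
f 56 57 58
f 56 58 32
f 57 29 59
f 57 59 58
f 58 59 60
f 58 60 32
f 59 29 61
f 59 61 60
f 60 61 62
f 60 62 32
f 61 29 30
f 61 30 62
f 62 30 31
f 62 31 32
f 64 63 67
f 64 67 65
f 65 67 68
f 65 68 66
f 67 63 69
f 67 69 68
f 68 69 70
f 68 70 66
f 69 63 71
f 69 71 70
f 70 71 72
f 70 72 66
f 71 63 73
f 71 73 72
f 72 73 74
f 72 74 66
f 73 63 75
f 73 75 74
f 74 75 76
f 74 76 66
f 75 63 77
f 75 77 76
f 76 77 78
f 76 78 66
f 77 63 79
f 77 79 78
f 78 79 80
f 78 80 66
f 79 63 81
f 79 81 80
f 80 81 82
f 80 82 66
f 81 63 83
f 81 83 82
f 82 83 84
f 82 84 66
f 83 63 85
f 83 85 84
f 84 85 86
f 84 86 66
f 85 63 87
f 85 87 86
f 86 87 88
f 86 88 66
f 87 63 89
f 87 89 88
f 88 89 90
f 88 90 66
f 89 63 91
f 89 91 90
f 90 91 92
f 90 92 66
f 91 63 64
f 91 64 92
f 92 64 65
f 92 65 66



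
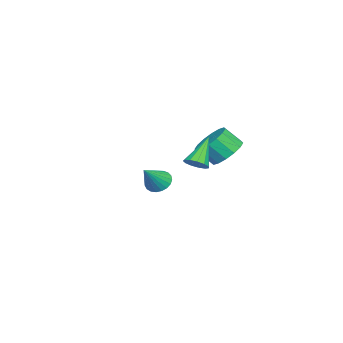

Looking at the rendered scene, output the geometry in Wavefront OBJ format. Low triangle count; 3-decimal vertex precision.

v 4.51 2.461 -0.247
v 4.791 2.003 0.082
v 3.41 2.759 1.107
v 4.966 2.302 0.158
v 4.996 2.652 0.106
v 4.872 2.941 -0.059
v 4.633 3.078 -0.283
v 4.355 3.019 -0.496
v 4.126 2.783 -0.63
v 4.019 2.445 -0.642
v 4.068 2.112 -0.529
v 4.258 1.89 -0.327
v 4.527 1.849 -0.099
v -2.442 -1.398 -4.386
v -2.008 -0.818 -4.616
v -1.278 -1.802 -3.214
v -2.186 -0.682 -4.393
v -2.408 -0.671 -4.169
v -2.636 -0.785 -3.982
v -2.83 -1.005 -3.865
v -2.957 -1.293 -3.838
v -2.995 -1.599 -3.906
v -2.938 -1.871 -4.057
v -2.794 -2.06 -4.265
v -2.589 -2.136 -4.493
v -2.359 -2.083 -4.704
v -2.144 -1.913 -4.859
v -1.979 -1.653 -4.933
v -1.895 -1.349 -4.912
v -1.905 -1.054 -4.8
v -1.427 2.425 -1.667
v -0.487 2.221 -2.035
v -0.313 1.371 -1.122
v -1.253 1.575 -0.753
v -0.414 2.614 -1.683
v -0.241 1.764 -0.769
v -0.613 2.957 -1.326
v -0.44 2.107 -0.413
v -1.03 3.157 -1.06
v -0.856 2.307 -0.147
v -1.553 3.161 -0.957
v -1.38 2.311 -0.044
v -2.042 2.968 -1.044
v -1.869 2.118 -0.131
v -2.367 2.629 -1.298
v -2.193 1.779 -0.385
v -2.439 2.236 -1.651
v -2.266 1.386 -0.737
v -2.24 1.893 -2.007
v -2.067 1.043 -1.094
v -1.824 1.693 -2.273
v -1.65 0.843 -1.36
v -1.3 1.689 -2.376
v -1.127 0.839 -1.463
v -0.811 1.882 -2.289
v -0.638 1.032 -1.376
f 2 1 4
f 2 4 3
f 4 1 5
f 4 5 3
f 5 1 6
f 5 6 3
f 6 1 7
f 6 7 3
f 7 1 8
f 7 8 3
f 8 1 9
f 8 9 3
f 9 1 10
f 9 10 3
f 10 1 11
f 10 11 3
f 11 1 12
f 11 12 3
f 12 1 13
f 12 13 3
f 13 1 2
f 13 2 3
f 15 14 17
f 15 17 16
f 17 14 18
f 17 18 16
f 18 14 19
f 18 19 16
f 19 14 20
f 19 20 16
f 20 14 21
f 20 21 16
f 21 14 22
f 21 22 16
f 22 14 23
f 22 23 16
f 23 14 24
f 23 24 16
f 24 14 25
f 24 25 16
f 25 14 26
f 25 26 16
f 26 14 27
f 26 27 16
f 27 14 28
f 27 28 16
f 28 14 29
f 28 29 16
f 29 14 30
f 29 30 16
f 30 14 15
f 30 15 16
f 32 31 35
f 32 35 33
f 33 35 36
f 33 36 34
f 35 31 37
f 35 37 36
f 36 37 38
f 36 38 34
f 37 31 39
f 37 39 38
f 38 39 40
f 38 40 34
f 39 31 41
f 39 41 40
f 40 41 42
f 40 42 34
f 41 31 43
f 41 43 42
f 42 43 44
f 42 44 34
f 43 31 45
f 43 45 44
f 44 45 46
f 44 46 34
f 45 31 47
f 45 47 46
f 46 47 48
f 46 48 34
f 47 31 49
f 47 49 48
f 48 49 50
f 48 50 34
f 49 31 51
f 49 51 50
f 50 51 52
f 50 52 34
f 51 31 53
f 51 53 52
f 52 53 54
f 52 54 34
f 53 31 55
f 53 55 54
f 54 55 56
f 54 56 34
f 55 31 32
f 55 32 56
f 56 32 33
f 56 33 34



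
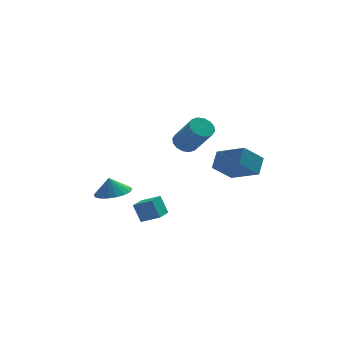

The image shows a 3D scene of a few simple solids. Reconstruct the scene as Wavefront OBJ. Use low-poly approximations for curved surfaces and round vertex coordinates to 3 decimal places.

v -0.702 -4.42 -1.404
v -1.051 -4.031 -0.346
v -1.629 -3.94 -1.887
v -1.978 -3.55 -0.829
v -0.102 -3.43 -1.571
v -0.451 -3.04 -0.513
v -1.029 -2.949 -2.054
v -1.378 -2.56 -0.996
v 3.628 -3.705 1.826
v 4.052 -2.875 2.614
v 2.434 -2.34 1.032
v 2.858 -1.51 1.82
v 4.762 -3.31 0.8
v 5.186 -2.48 1.588
v 3.568 -1.945 0.006
v 3.992 -1.115 0.794
v 1.669 1.426 1.332
v 2.381 1.697 1.219
v 3.102 0.485 2.855
v 2.391 0.214 2.968
v 2.215 1.949 1.48
v 2.936 0.737 3.115
v 1.902 2.061 1.7
v 2.623 0.849 3.336
v 1.527 2.003 1.822
v 2.249 0.79 3.458
v 1.191 1.79 1.813
v 1.912 0.578 3.449
v 0.982 1.48 1.675
v 1.703 0.267 3.311
v 0.958 1.155 1.445
v 1.679 -0.057 3.081
v 1.124 0.903 1.185
v 1.845 -0.309 2.82
v 1.437 0.791 0.964
v 2.158 -0.421 2.6
v 1.811 0.85 0.842
v 2.533 -0.363 2.478
v 2.148 1.062 0.851
v 2.869 -0.15 2.487
v 2.357 1.373 0.989
v 3.078 0.16 2.625
v -2.752 -1.604 -0.713
v -1.769 -1.303 -0.558
v -2.948 -1.496 0.313
v -1.987 -0.904 -0.641
v -2.357 -0.643 -0.739
v -2.804 -0.572 -0.832
v -3.242 -0.706 -0.901
v -3.583 -1.018 -0.933
v -3.759 -1.446 -0.921
v -3.736 -1.905 -0.868
v -3.518 -2.305 -0.785
v -3.148 -2.566 -0.687
v -2.7 -2.636 -0.594
v -2.263 -2.502 -0.525
v -1.922 -2.19 -0.493
v -1.746 -1.763 -0.504
f 2 4 1
f 5 2 1
f 1 4 3
f 3 5 1
f 2 8 4
f 6 2 5
f 6 8 2
f 4 8 3
f 7 5 3
f 3 8 7
f 7 6 5
f 8 6 7
f 10 12 9
f 13 10 9
f 9 12 11
f 11 13 9
f 10 16 12
f 14 10 13
f 14 16 10
f 12 16 11
f 15 13 11
f 11 16 15
f 15 14 13
f 16 14 15
f 18 17 21
f 18 21 19
f 19 21 22
f 19 22 20
f 21 17 23
f 21 23 22
f 22 23 24
f 22 24 20
f 23 17 25
f 23 25 24
f 24 25 26
f 24 26 20
f 25 17 27
f 25 27 26
f 26 27 28
f 26 28 20
f 27 17 29
f 27 29 28
f 28 29 30
f 28 30 20
f 29 17 31
f 29 31 30
f 30 31 32
f 30 32 20
f 31 17 33
f 31 33 32
f 32 33 34
f 32 34 20
f 33 17 35
f 33 35 34
f 34 35 36
f 34 36 20
f 35 17 37
f 35 37 36
f 36 37 38
f 36 38 20
f 37 17 39
f 37 39 38
f 38 39 40
f 38 40 20
f 39 17 41
f 39 41 40
f 40 41 42
f 40 42 20
f 41 17 18
f 41 18 42
f 42 18 19
f 42 19 20
f 44 43 46
f 44 46 45
f 46 43 47
f 46 47 45
f 47 43 48
f 47 48 45
f 48 43 49
f 48 49 45
f 49 43 50
f 49 50 45
f 50 43 51
f 50 51 45
f 51 43 52
f 51 52 45
f 52 43 53
f 52 53 45
f 53 43 54
f 53 54 45
f 54 43 55
f 54 55 45
f 55 43 56
f 55 56 45
f 56 43 57
f 56 57 45
f 57 43 58
f 57 58 45
f 58 43 44
f 58 44 45



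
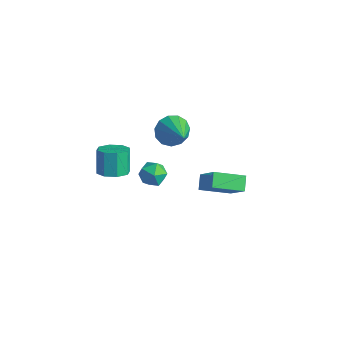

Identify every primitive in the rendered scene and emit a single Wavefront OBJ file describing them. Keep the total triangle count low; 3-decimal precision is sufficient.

v -2.061 2.276 -1.844
v -1.504 2.355 -2.571
v -0.459 1.524 -0.696
v -1.475 2.805 -2.316
v -1.633 3.087 -1.911
v -1.926 3.112 -1.484
v -2.263 2.872 -1.172
v -2.535 2.442 -1.073
v -2.658 1.96 -1.219
v -2.59 1.578 -1.563
v -2.355 1.418 -1.996
v -2.027 1.53 -2.381
v -1.709 1.88 -2.596
v -1.376 -0.071 -2.175
v -0.799 0.431 -2.367
v -0.641 -1.051 -2.533
v -0.064 -0.549 -2.725
v -0.259 -0.654 -1.969
v -0.713 -0.049 -1.747
v -0.727 -0.571 -3.153
v -1.181 0.034 -2.931
v -0.398 0.122 -2.971
v -0.109 0.071 -2.239
v -1.331 -0.691 -2.661
v -1.042 -0.742 -1.929
v -3.019 -0.833 -3.767
v -2.252 -0.564 -3.557
v -2.753 -0.078 -2.344
v -3.521 -0.347 -2.553
v -2.59 -0.12 -3.875
v -3.091 0.367 -2.662
v -3.179 -0.093 -4.13
v -3.681 0.394 -2.917
v -3.675 -0.5 -4.172
v -4.177 -0.013 -2.958
v -3.787 -1.102 -3.976
v -4.288 -0.616 -2.763
v -3.449 -1.547 -3.658
v -3.95 -1.06 -2.445
v -2.859 -1.574 -3.403
v -3.361 -1.087 -2.19
v -2.363 -1.167 -3.362
v -2.865 -0.68 -2.148
v 1.767 0.341 -2.26
v 2.921 0.085 -0.916
v 1.321 0.878 -1.775
v 2.475 0.622 -0.431
v 2.685 1.598 -2.809
v 3.839 1.342 -1.465
v 2.239 2.135 -2.324
v 3.393 1.879 -0.98
f 2 1 4
f 2 4 3
f 4 1 5
f 4 5 3
f 5 1 6
f 5 6 3
f 6 1 7
f 6 7 3
f 7 1 8
f 7 8 3
f 8 1 9
f 8 9 3
f 9 1 10
f 9 10 3
f 10 1 11
f 10 11 3
f 11 1 12
f 11 12 3
f 12 1 13
f 12 13 3
f 13 1 2
f 13 2 3
f 14 25 19
f 14 19 15
f 14 15 21
f 14 21 24
f 14 24 25
f 15 19 23
f 19 25 18
f 25 24 16
f 24 21 20
f 21 15 22
f 17 23 18
f 17 18 16
f 17 16 20
f 17 20 22
f 17 22 23
f 18 23 19
f 16 18 25
f 20 16 24
f 22 20 21
f 23 22 15
f 27 26 30
f 27 30 28
f 28 30 31
f 28 31 29
f 30 26 32
f 30 32 31
f 31 32 33
f 31 33 29
f 32 26 34
f 32 34 33
f 33 34 35
f 33 35 29
f 34 26 36
f 34 36 35
f 35 36 37
f 35 37 29
f 36 26 38
f 36 38 37
f 37 38 39
f 37 39 29
f 38 26 40
f 38 40 39
f 39 40 41
f 39 41 29
f 40 26 42
f 40 42 41
f 41 42 43
f 41 43 29
f 42 26 27
f 42 27 43
f 43 27 28
f 43 28 29
f 45 47 44
f 48 45 44
f 44 47 46
f 46 48 44
f 45 51 47
f 49 45 48
f 49 51 45
f 47 51 46
f 50 48 46
f 46 51 50
f 50 49 48
f 51 49 50



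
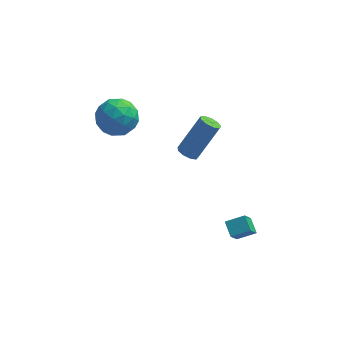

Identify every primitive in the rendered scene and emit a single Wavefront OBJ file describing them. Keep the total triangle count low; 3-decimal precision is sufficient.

v -3.416 0.802 3.906
v -2.815 1.204 3.113
v -2.005 0.076 4.607
v -1.404 0.478 3.814
v -1.837 1.134 4.544
v -2.709 1.582 4.11
v -2.111 -0.302 3.61
v -2.983 0.146 3.176
v -2.009 0.521 2.93
v -1.839 1.408 3.507
v -2.981 -0.128 4.213
v -2.811 0.759 4.79
v -3.24 1.067 3.448
v -1.58 0.213 4.272
v -1.835 0.599 4.701
v -1.482 0.835 4.235
v -3.177 1.289 4.034
v -2.824 1.525 3.568
v -2.249 1.484 4.409
v -1.996 -0.245 4.152
v -1.643 -0.009 3.686
v -3.338 0.445 3.485
v -2.985 0.681 3.019
v -2.571 -0.204 3.311
v -2.413 0.901 2.874
v -1.583 0.474 3.286
v -1.998 0.016 3.166
v -2.511 0.28 2.911
v -2.313 1.423 3.213
v -1.483 0.996 3.626
v -1.738 1.382 4.055
v -2.25 1.646 3.8
v -1.839 1.022 3.106
v -3.337 0.284 4.094
v -2.507 -0.143 4.507
v -2.57 -0.366 3.92
v -3.082 -0.102 3.665
v -3.237 0.806 4.434
v -2.407 0.379 4.846
v -2.309 1 4.809
v -2.822 1.264 4.554
v -2.981 0.258 4.614
v 3.042 -3.159 -0.727
v 2.737 -2.509 -0.331
v 3.29 -2.39 -1.796
v 2.985 -1.74 -1.399
v 3.915 -2.96 -0.381
v 3.61 -2.31 0.016
v 4.163 -2.191 -1.449
v 3.858 -1.541 -1.053
v 0.788 0.835 1.176
v 1.106 1.148 0.855
v 2.091 1.898 2.564
v 1.772 1.585 2.884
v 0.795 1.337 0.951
v 1.78 2.087 2.66
v 0.481 1.291 1.152
v 1.466 2.041 2.861
v 0.31 1.032 1.365
v 1.295 1.781 3.074
v 0.363 0.68 1.488
v 1.347 1.43 3.197
v 0.614 0.401 1.466
v 1.599 1.151 3.175
v 0.947 0.326 1.307
v 1.932 1.075 3.016
v 1.205 0.488 1.087
v 2.19 1.238 2.796
v 1.268 0.813 0.908
v 2.253 1.563 2.617
f 1 38 17
f 38 12 41
f 17 41 6
f 38 41 17
f 1 17 13
f 17 6 18
f 13 18 2
f 17 18 13
f 1 13 22
f 13 2 23
f 22 23 8
f 13 23 22
f 1 22 34
f 22 8 37
f 34 37 11
f 22 37 34
f 1 34 38
f 34 11 42
f 38 42 12
f 34 42 38
f 2 18 29
f 18 6 32
f 29 32 10
f 18 32 29
f 6 41 19
f 41 12 40
f 19 40 5
f 41 40 19
f 12 42 39
f 42 11 35
f 39 35 3
f 42 35 39
f 11 37 36
f 37 8 24
f 36 24 7
f 37 24 36
f 8 23 28
f 23 2 25
f 28 25 9
f 23 25 28
f 4 30 16
f 30 10 31
f 16 31 5
f 30 31 16
f 4 16 14
f 16 5 15
f 14 15 3
f 16 15 14
f 4 14 21
f 14 3 20
f 21 20 7
f 14 20 21
f 4 21 26
f 21 7 27
f 26 27 9
f 21 27 26
f 4 26 30
f 26 9 33
f 30 33 10
f 26 33 30
f 5 31 19
f 31 10 32
f 19 32 6
f 31 32 19
f 3 15 39
f 15 5 40
f 39 40 12
f 15 40 39
f 7 20 36
f 20 3 35
f 36 35 11
f 20 35 36
f 9 27 28
f 27 7 24
f 28 24 8
f 27 24 28
f 10 33 29
f 33 9 25
f 29 25 2
f 33 25 29
f 44 46 43
f 47 44 43
f 43 46 45
f 45 47 43
f 44 50 46
f 48 44 47
f 48 50 44
f 46 50 45
f 49 47 45
f 45 50 49
f 49 48 47
f 50 48 49
f 52 51 55
f 52 55 53
f 53 55 56
f 53 56 54
f 55 51 57
f 55 57 56
f 56 57 58
f 56 58 54
f 57 51 59
f 57 59 58
f 58 59 60
f 58 60 54
f 59 51 61
f 59 61 60
f 60 61 62
f 60 62 54
f 61 51 63
f 61 63 62
f 62 63 64
f 62 64 54
f 63 51 65
f 63 65 64
f 64 65 66
f 64 66 54
f 65 51 67
f 65 67 66
f 66 67 68
f 66 68 54
f 67 51 69
f 67 69 68
f 68 69 70
f 68 70 54
f 69 51 52
f 69 52 70
f 70 52 53
f 70 53 54



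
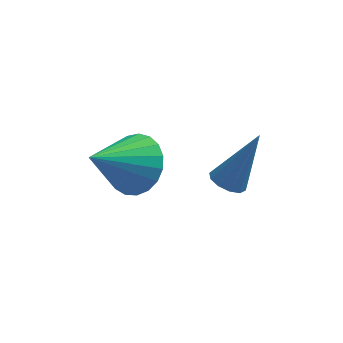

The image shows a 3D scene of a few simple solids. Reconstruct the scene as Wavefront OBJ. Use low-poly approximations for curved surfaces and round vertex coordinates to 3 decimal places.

v -0.123 3.735 0.666
v 0.398 3.909 0.357
v 0.823 4.225 2.534
v 0.168 4.221 0.391
v -0.173 4.348 0.53
v -0.495 4.24 0.722
v -0.674 3.939 0.891
v -0.643 3.56 0.975
v -0.413 3.248 0.941
v -0.072 3.121 0.802
v 0.249 3.229 0.611
v 0.429 3.53 0.441
v -2.888 2.988 2.233
v -2.196 2.147 2.271
v -4.172 1.992 3.547
v -2.048 2.407 2.612
v -2.046 2.767 2.887
v -2.189 3.165 3.05
v -2.453 3.533 3.071
v -2.792 3.806 2.947
v -3.148 3.938 2.699
v -3.46 3.906 2.371
v -3.672 3.716 2.019
v -3.749 3.399 1.704
v -3.677 3.011 1.481
v -3.469 2.62 1.387
v -3.16 2.292 1.439
v -2.805 2.085 1.629
v -2.464 2.033 1.923
f 2 1 4
f 2 4 3
f 4 1 5
f 4 5 3
f 5 1 6
f 5 6 3
f 6 1 7
f 6 7 3
f 7 1 8
f 7 8 3
f 8 1 9
f 8 9 3
f 9 1 10
f 9 10 3
f 10 1 11
f 10 11 3
f 11 1 12
f 11 12 3
f 12 1 2
f 12 2 3
f 14 13 16
f 14 16 15
f 16 13 17
f 16 17 15
f 17 13 18
f 17 18 15
f 18 13 19
f 18 19 15
f 19 13 20
f 19 20 15
f 20 13 21
f 20 21 15
f 21 13 22
f 21 22 15
f 22 13 23
f 22 23 15
f 23 13 24
f 23 24 15
f 24 13 25
f 24 25 15
f 25 13 26
f 25 26 15
f 26 13 27
f 26 27 15
f 27 13 28
f 27 28 15
f 28 13 29
f 28 29 15
f 29 13 14
f 29 14 15



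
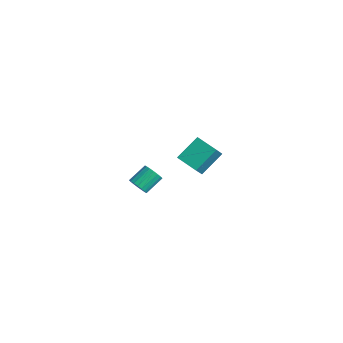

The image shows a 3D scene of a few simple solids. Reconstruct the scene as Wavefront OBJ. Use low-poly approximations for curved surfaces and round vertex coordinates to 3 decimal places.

v -3.068 3.084 -3.742
v -2.62 2.466 -2.895
v -3.185 4.302 -2.79
v -2.737 3.684 -1.944
v -1.923 3.456 -4.076
v -1.475 2.838 -3.23
v -2.04 4.674 -3.125
v -1.592 4.056 -2.278
v 2.816 -2.814 0.97
v 3.275 -2.643 0.796
v 3.163 -1.774 1.356
v 2.704 -1.946 1.53
v 3.126 -2.561 0.639
v 3.015 -1.692 1.199
v 2.916 -2.529 0.547
v 2.805 -1.66 1.108
v 2.686 -2.553 0.539
v 2.575 -1.684 1.1
v 2.482 -2.63 0.617
v 2.37 -1.761 1.177
v 2.344 -2.742 0.764
v 2.232 -1.873 1.324
v 2.299 -2.869 0.952
v 2.187 -2.001 1.513
v 2.357 -2.986 1.144
v 2.245 -2.117 1.704
v 2.505 -3.068 1.301
v 2.394 -2.199 1.861
v 2.715 -3.1 1.392
v 2.604 -2.231 1.953
v 2.945 -3.076 1.4
v 2.834 -2.207 1.961
v 3.15 -2.999 1.323
v 3.038 -2.13 1.883
v 3.288 -2.887 1.176
v 3.176 -2.018 1.736
v 3.333 -2.759 0.987
v 3.221 -1.891 1.548
f 2 4 1
f 5 2 1
f 1 4 3
f 3 5 1
f 2 8 4
f 6 2 5
f 6 8 2
f 4 8 3
f 7 5 3
f 3 8 7
f 7 6 5
f 8 6 7
f 10 9 13
f 10 13 11
f 11 13 14
f 11 14 12
f 13 9 15
f 13 15 14
f 14 15 16
f 14 16 12
f 15 9 17
f 15 17 16
f 16 17 18
f 16 18 12
f 17 9 19
f 17 19 18
f 18 19 20
f 18 20 12
f 19 9 21
f 19 21 20
f 20 21 22
f 20 22 12
f 21 9 23
f 21 23 22
f 22 23 24
f 22 24 12
f 23 9 25
f 23 25 24
f 24 25 26
f 24 26 12
f 25 9 27
f 25 27 26
f 26 27 28
f 26 28 12
f 27 9 29
f 27 29 28
f 28 29 30
f 28 30 12
f 29 9 31
f 29 31 30
f 30 31 32
f 30 32 12
f 31 9 33
f 31 33 32
f 32 33 34
f 32 34 12
f 33 9 35
f 33 35 34
f 34 35 36
f 34 36 12
f 35 9 37
f 35 37 36
f 36 37 38
f 36 38 12
f 37 9 10
f 37 10 38
f 38 10 11
f 38 11 12



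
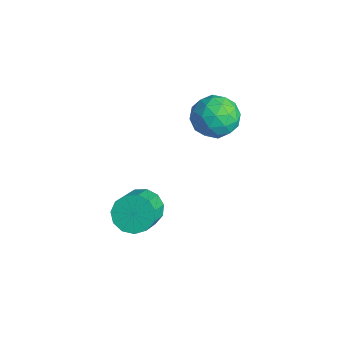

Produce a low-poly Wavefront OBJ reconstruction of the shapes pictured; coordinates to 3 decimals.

v -2.894 2.763 -0.686
v -1.959 3.336 -0.434
v -1.881 1.384 -1.306
v -0.946 1.957 -1.054
v -1.604 1.563 -0.23
v -2.23 2.415 0.153
v -1.61 2.305 -1.893
v -2.236 3.157 -1.51
v -1.166 3.053 -1.18
v -1.162 2.594 -0.152
v -2.678 2.126 -1.588
v -2.674 1.667 -0.56
v -2.515 3.171 -0.506
v -1.325 1.549 -1.234
v -1.711 1.317 -0.75
v -1.162 1.654 -0.602
v -2.674 2.629 -0.161
v -2.125 2.966 -0.013
v -1.916 1.924 0.107
v -1.715 1.754 -1.727
v -1.166 2.091 -1.579
v -2.678 3.066 -1.138
v -2.129 3.403 -0.99
v -1.924 2.796 -1.847
v -1.5 3.341 -0.796
v -0.904 2.53 -1.16
v -1.295 2.735 -1.653
v -1.663 3.236 -1.428
v -1.497 3.072 -0.192
v -0.902 2.261 -0.556
v -1.288 2.029 -0.072
v -1.656 2.53 0.153
v -1.031 2.905 -0.63
v -2.938 2.459 -1.184
v -2.343 1.648 -1.548
v -2.184 2.19 -1.893
v -2.552 2.691 -1.668
v -2.936 2.19 -0.58
v -2.34 1.379 -0.944
v -2.177 1.484 -0.312
v -2.545 1.985 -0.087
v -2.809 1.815 -1.11
v -0.497 -1.82 -3.862
v 0.254 -1.606 -4.368
v 1.227 -2.506 -3.304
v 0.477 -2.72 -2.798
v 0.207 -1.229 -4.006
v 1.181 -2.129 -2.942
v -0.064 -1.04 -3.599
v 0.91 -1.94 -2.535
v -0.471 -1.099 -3.275
v 0.502 -1.999 -2.211
v -0.887 -1.386 -3.138
v 0.086 -2.286 -2.074
v -1.179 -1.812 -3.23
v -0.206 -2.711 -2.166
v -1.255 -2.24 -3.523
v -0.281 -3.139 -2.459
v -1.089 -2.534 -3.924
v -0.116 -3.434 -2.86
v -0.736 -2.602 -4.305
v 0.238 -3.502 -3.241
v -0.307 -2.422 -4.545
v 0.667 -3.322 -3.481
v 0.062 -2.051 -4.569
v 1.036 -2.95 -3.505
f 1 38 17
f 38 12 41
f 17 41 6
f 38 41 17
f 1 17 13
f 17 6 18
f 13 18 2
f 17 18 13
f 1 13 22
f 13 2 23
f 22 23 8
f 13 23 22
f 1 22 34
f 22 8 37
f 34 37 11
f 22 37 34
f 1 34 38
f 34 11 42
f 38 42 12
f 34 42 38
f 2 18 29
f 18 6 32
f 29 32 10
f 18 32 29
f 6 41 19
f 41 12 40
f 19 40 5
f 41 40 19
f 12 42 39
f 42 11 35
f 39 35 3
f 42 35 39
f 11 37 36
f 37 8 24
f 36 24 7
f 37 24 36
f 8 23 28
f 23 2 25
f 28 25 9
f 23 25 28
f 4 30 16
f 30 10 31
f 16 31 5
f 30 31 16
f 4 16 14
f 16 5 15
f 14 15 3
f 16 15 14
f 4 14 21
f 14 3 20
f 21 20 7
f 14 20 21
f 4 21 26
f 21 7 27
f 26 27 9
f 21 27 26
f 4 26 30
f 26 9 33
f 30 33 10
f 26 33 30
f 5 31 19
f 31 10 32
f 19 32 6
f 31 32 19
f 3 15 39
f 15 5 40
f 39 40 12
f 15 40 39
f 7 20 36
f 20 3 35
f 36 35 11
f 20 35 36
f 9 27 28
f 27 7 24
f 28 24 8
f 27 24 28
f 10 33 29
f 33 9 25
f 29 25 2
f 33 25 29
f 44 43 47
f 44 47 45
f 45 47 48
f 45 48 46
f 47 43 49
f 47 49 48
f 48 49 50
f 48 50 46
f 49 43 51
f 49 51 50
f 50 51 52
f 50 52 46
f 51 43 53
f 51 53 52
f 52 53 54
f 52 54 46
f 53 43 55
f 53 55 54
f 54 55 56
f 54 56 46
f 55 43 57
f 55 57 56
f 56 57 58
f 56 58 46
f 57 43 59
f 57 59 58
f 58 59 60
f 58 60 46
f 59 43 61
f 59 61 60
f 60 61 62
f 60 62 46
f 61 43 63
f 61 63 62
f 62 63 64
f 62 64 46
f 63 43 65
f 63 65 64
f 64 65 66
f 64 66 46
f 65 43 44
f 65 44 66
f 66 44 45
f 66 45 46



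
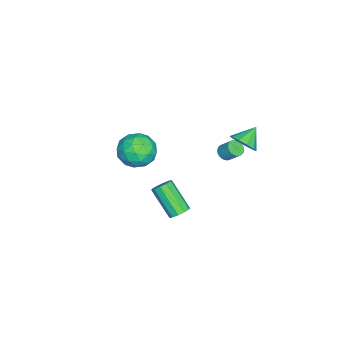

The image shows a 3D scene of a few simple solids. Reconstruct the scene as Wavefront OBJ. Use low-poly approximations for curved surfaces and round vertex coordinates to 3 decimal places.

v 4.357 1.107 -1.115
v 4.86 1.175 -0.795
v 4.146 0.001 0.575
v 3.643 -0.067 0.255
v 4.622 1.44 -0.692
v 3.908 0.266 0.678
v 4.283 1.578 -0.75
v 3.569 0.404 0.619
v 3.972 1.536 -0.948
v 3.258 0.362 0.421
v 3.808 1.33 -1.21
v 3.094 0.156 0.16
v 3.854 1.039 -1.435
v 3.14 -0.135 -0.065
v 4.092 0.774 -1.538
v 3.378 -0.4 -0.168
v 4.431 0.636 -1.479
v 3.717 -0.538 -0.11
v 4.742 0.678 -1.281
v 4.028 -0.496 0.088
v 4.906 0.884 -1.02
v 4.192 -0.29 0.35
v -0.269 3.217 1.075
v 0.208 3.093 1.743
v -1.171 3.683 1.805
v 0.305 3.564 1.563
v 0.184 3.901 1.197
v -0.111 3.978 0.784
v -0.467 3.763 0.482
v -0.747 3.34 0.407
v -0.844 2.87 0.587
v -0.723 2.532 0.953
v -0.428 2.456 1.366
v -0.072 2.67 1.668
v -2.907 -3.25 -1.93
v -2.224 -2.301 -2.239
v -2.356 -4.179 -3.561
v -1.673 -3.23 -3.87
v -1.361 -3.917 -2.925
v -1.702 -3.343 -1.917
v -2.878 -3.137 -3.883
v -3.219 -2.563 -2.875
v -2.207 -2.232 -3.446
v -1.269 -2.713 -2.855
v -3.311 -3.767 -2.945
v -2.373 -4.248 -2.354
v -2.614 -2.694 -1.941
v -1.966 -3.786 -3.859
v -1.782 -4.19 -3.303
v -1.381 -3.632 -3.485
v -2.307 -3.306 -1.752
v -1.906 -2.748 -1.934
v -1.398 -3.698 -2.337
v -2.674 -3.732 -3.866
v -2.273 -3.174 -4.048
v -3.199 -2.848 -2.315
v -2.798 -2.29 -2.497
v -3.182 -2.782 -3.463
v -2.202 -2.095 -2.833
v -1.878 -2.642 -3.792
v -2.587 -2.587 -3.799
v -2.787 -2.249 -3.206
v -1.651 -2.379 -2.485
v -1.327 -2.925 -3.444
v -1.143 -3.328 -2.888
v -1.344 -2.991 -2.296
v -1.641 -2.338 -3.195
v -3.253 -3.555 -2.356
v -2.929 -4.101 -3.315
v -3.236 -3.489 -3.504
v -3.437 -3.152 -2.912
v -2.702 -3.838 -2.008
v -2.378 -4.385 -2.967
v -1.793 -4.231 -2.594
v -1.993 -3.893 -2.001
v -2.939 -4.142 -2.605
v -3.436 1.483 -2.9
v -2.942 1.556 -3.106
v -2.73 2.21 -2.366
v -3.224 2.137 -2.16
v -3.061 1.714 -3.212
v -2.849 2.369 -2.472
v -3.245 1.833 -3.264
v -3.033 2.487 -2.524
v -3.462 1.891 -3.253
v -3.249 2.545 -2.513
v -3.674 1.878 -3.181
v -3.462 2.532 -2.441
v -3.845 1.797 -3.06
v -3.633 2.451 -2.321
v -3.946 1.662 -2.912
v -3.733 2.316 -2.172
v -3.958 1.496 -2.761
v -3.746 2.15 -2.022
v -3.88 1.327 -2.635
v -3.668 1.981 -1.895
v -3.725 1.186 -2.554
v -3.513 1.84 -1.814
v -3.521 1.096 -2.533
v -3.309 1.75 -1.793
v -3.302 1.073 -2.576
v -3.089 1.727 -1.836
v -3.106 1.12 -2.674
v -2.893 1.775 -1.934
v -2.967 1.231 -2.812
v -2.754 1.885 -2.072
v -2.909 1.385 -2.964
v -2.697 2.039 -2.225
f 2 1 5
f 2 5 3
f 3 5 6
f 3 6 4
f 5 1 7
f 5 7 6
f 6 7 8
f 6 8 4
f 7 1 9
f 7 9 8
f 8 9 10
f 8 10 4
f 9 1 11
f 9 11 10
f 10 11 12
f 10 12 4
f 11 1 13
f 11 13 12
f 12 13 14
f 12 14 4
f 13 1 15
f 13 15 14
f 14 15 16
f 14 16 4
f 15 1 17
f 15 17 16
f 16 17 18
f 16 18 4
f 17 1 19
f 17 19 18
f 18 19 20
f 18 20 4
f 19 1 21
f 19 21 20
f 20 21 22
f 20 22 4
f 21 1 2
f 21 2 22
f 22 2 3
f 22 3 4
f 24 23 26
f 24 26 25
f 26 23 27
f 26 27 25
f 27 23 28
f 27 28 25
f 28 23 29
f 28 29 25
f 29 23 30
f 29 30 25
f 30 23 31
f 30 31 25
f 31 23 32
f 31 32 25
f 32 23 33
f 32 33 25
f 33 23 34
f 33 34 25
f 34 23 24
f 34 24 25
f 35 72 51
f 72 46 75
f 51 75 40
f 72 75 51
f 35 51 47
f 51 40 52
f 47 52 36
f 51 52 47
f 35 47 56
f 47 36 57
f 56 57 42
f 47 57 56
f 35 56 68
f 56 42 71
f 68 71 45
f 56 71 68
f 35 68 72
f 68 45 76
f 72 76 46
f 68 76 72
f 36 52 63
f 52 40 66
f 63 66 44
f 52 66 63
f 40 75 53
f 75 46 74
f 53 74 39
f 75 74 53
f 46 76 73
f 76 45 69
f 73 69 37
f 76 69 73
f 45 71 70
f 71 42 58
f 70 58 41
f 71 58 70
f 42 57 62
f 57 36 59
f 62 59 43
f 57 59 62
f 38 64 50
f 64 44 65
f 50 65 39
f 64 65 50
f 38 50 48
f 50 39 49
f 48 49 37
f 50 49 48
f 38 48 55
f 48 37 54
f 55 54 41
f 48 54 55
f 38 55 60
f 55 41 61
f 60 61 43
f 55 61 60
f 38 60 64
f 60 43 67
f 64 67 44
f 60 67 64
f 39 65 53
f 65 44 66
f 53 66 40
f 65 66 53
f 37 49 73
f 49 39 74
f 73 74 46
f 49 74 73
f 41 54 70
f 54 37 69
f 70 69 45
f 54 69 70
f 43 61 62
f 61 41 58
f 62 58 42
f 61 58 62
f 44 67 63
f 67 43 59
f 63 59 36
f 67 59 63
f 78 77 81
f 78 81 79
f 79 81 82
f 79 82 80
f 81 77 83
f 81 83 82
f 82 83 84
f 82 84 80
f 83 77 85
f 83 85 84
f 84 85 86
f 84 86 80
f 85 77 87
f 85 87 86
f 86 87 88
f 86 88 80
f 87 77 89
f 87 89 88
f 88 89 90
f 88 90 80
f 89 77 91
f 89 91 90
f 90 91 92
f 90 92 80
f 91 77 93
f 91 93 92
f 92 93 94
f 92 94 80
f 93 77 95
f 93 95 94
f 94 95 96
f 94 96 80
f 95 77 97
f 95 97 96
f 96 97 98
f 96 98 80
f 97 77 99
f 97 99 98
f 98 99 100
f 98 100 80
f 99 77 101
f 99 101 100
f 100 101 102
f 100 102 80
f 101 77 103
f 101 103 102
f 102 103 104
f 102 104 80
f 103 77 105
f 103 105 104
f 104 105 106
f 104 106 80
f 105 77 107
f 105 107 106
f 106 107 108
f 106 108 80
f 107 77 78
f 107 78 108
f 108 78 79
f 108 79 80

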